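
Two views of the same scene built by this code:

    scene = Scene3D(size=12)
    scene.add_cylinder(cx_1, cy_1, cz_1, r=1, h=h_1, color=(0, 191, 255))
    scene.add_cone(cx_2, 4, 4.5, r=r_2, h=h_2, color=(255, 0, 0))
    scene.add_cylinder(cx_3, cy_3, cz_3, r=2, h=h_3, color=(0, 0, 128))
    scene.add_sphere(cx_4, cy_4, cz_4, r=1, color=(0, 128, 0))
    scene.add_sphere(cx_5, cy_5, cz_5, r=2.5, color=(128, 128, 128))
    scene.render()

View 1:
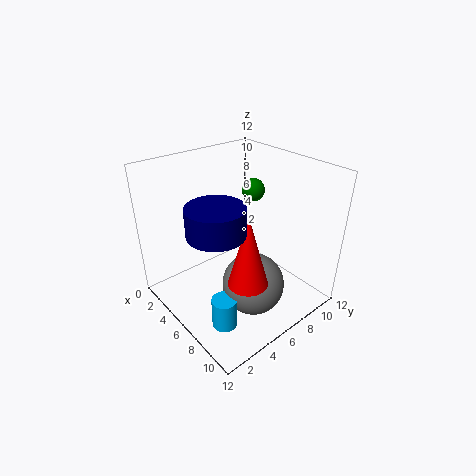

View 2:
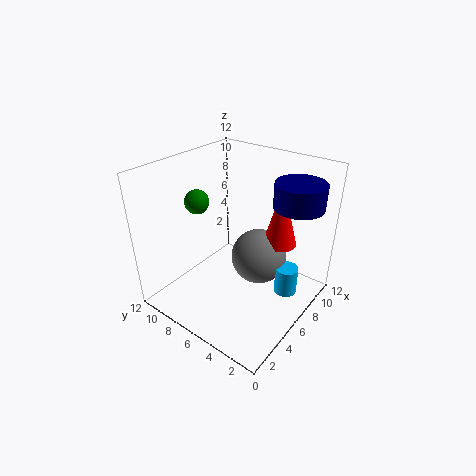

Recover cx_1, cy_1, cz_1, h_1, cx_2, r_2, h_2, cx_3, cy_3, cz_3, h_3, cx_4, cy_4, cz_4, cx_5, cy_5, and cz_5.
cx_1 = 8.5
cy_1 = 2.5
cz_1 = 0.5
h_1 = 2.5
cx_2 = 9.5
r_2 = 1.5
h_2 = 5.5
cx_3 = 8.5
cy_3 = 2
cz_3 = 9
h_3 = 2
cx_4 = 4.5
cy_4 = 9
cz_4 = 9
cx_5 = 8.5
cy_5 = 5.5
cz_5 = 3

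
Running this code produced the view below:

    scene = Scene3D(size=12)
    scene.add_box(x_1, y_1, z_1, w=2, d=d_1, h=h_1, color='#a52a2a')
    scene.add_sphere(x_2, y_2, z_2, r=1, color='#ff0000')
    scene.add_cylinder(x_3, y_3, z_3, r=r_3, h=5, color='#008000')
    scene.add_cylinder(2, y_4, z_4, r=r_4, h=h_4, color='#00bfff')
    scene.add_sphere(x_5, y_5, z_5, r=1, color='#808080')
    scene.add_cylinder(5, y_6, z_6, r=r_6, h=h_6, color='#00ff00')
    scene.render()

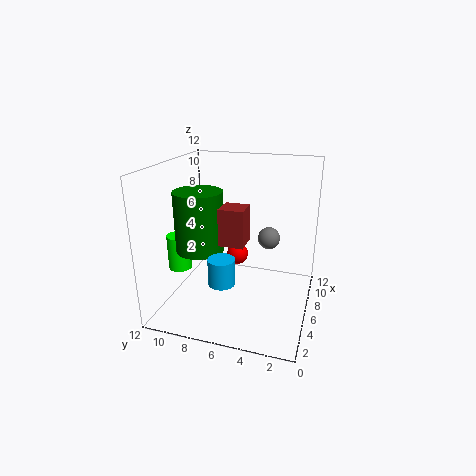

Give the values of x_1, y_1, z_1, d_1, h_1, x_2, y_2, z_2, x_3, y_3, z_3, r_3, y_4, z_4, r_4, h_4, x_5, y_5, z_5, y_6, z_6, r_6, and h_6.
x_1 = 4
y_1 = 5
z_1 = 6
d_1 = 2
h_1 = 3
x_2 = 9
y_2 = 7
z_2 = 3
x_3 = 5
y_3 = 9
z_3 = 5
r_3 = 2
y_4 = 6
z_4 = 4
r_4 = 1
h_4 = 2
x_5 = 9
y_5 = 4
z_5 = 5
y_6 = 11
z_6 = 3
r_6 = 1
h_6 = 3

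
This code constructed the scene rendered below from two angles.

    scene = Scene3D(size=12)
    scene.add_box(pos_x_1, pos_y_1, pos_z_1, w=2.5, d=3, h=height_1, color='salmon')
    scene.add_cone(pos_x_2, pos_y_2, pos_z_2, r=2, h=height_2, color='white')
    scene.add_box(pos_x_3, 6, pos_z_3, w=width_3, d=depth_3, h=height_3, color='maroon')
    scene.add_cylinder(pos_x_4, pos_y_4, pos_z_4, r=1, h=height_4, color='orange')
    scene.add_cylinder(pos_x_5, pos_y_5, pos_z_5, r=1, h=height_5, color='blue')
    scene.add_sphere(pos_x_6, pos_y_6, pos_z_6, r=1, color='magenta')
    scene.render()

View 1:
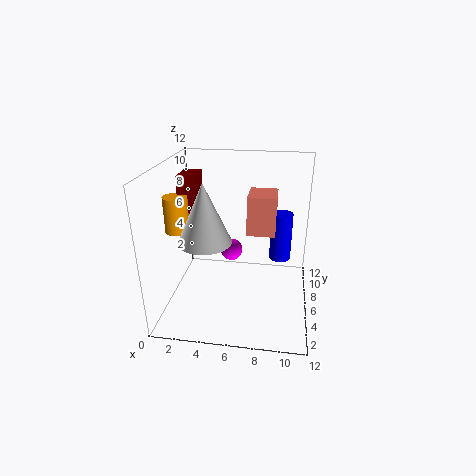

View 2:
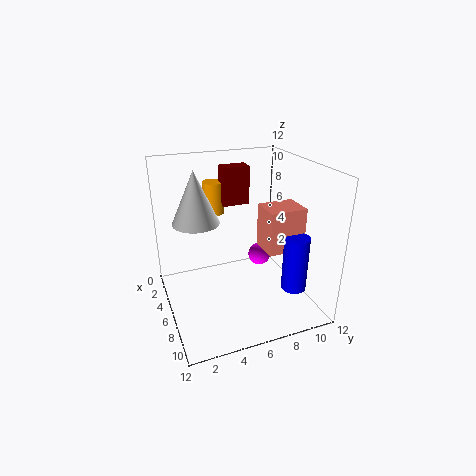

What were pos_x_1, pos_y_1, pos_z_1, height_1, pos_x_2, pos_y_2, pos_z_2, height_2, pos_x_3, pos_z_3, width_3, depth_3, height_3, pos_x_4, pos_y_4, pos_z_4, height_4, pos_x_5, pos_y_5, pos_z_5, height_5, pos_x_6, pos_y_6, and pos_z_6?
pos_x_1 = 6.5, pos_y_1 = 7.5, pos_z_1 = 5.5, height_1 = 3.5, pos_x_2 = 4, pos_y_2 = 3, pos_z_2 = 7, height_2 = 4.5, pos_x_3 = 1, pos_z_3 = 7.5, width_3 = 1.5, depth_3 = 2.5, height_3 = 3.5, pos_x_4 = 1, pos_y_4 = 5.5, pos_z_4 = 6.5, height_4 = 3, pos_x_5 = 9.5, pos_y_5 = 9.5, pos_z_5 = 2.5, height_5 = 4.5, pos_x_6 = 5, pos_y_6 = 8.5, pos_z_6 = 3.5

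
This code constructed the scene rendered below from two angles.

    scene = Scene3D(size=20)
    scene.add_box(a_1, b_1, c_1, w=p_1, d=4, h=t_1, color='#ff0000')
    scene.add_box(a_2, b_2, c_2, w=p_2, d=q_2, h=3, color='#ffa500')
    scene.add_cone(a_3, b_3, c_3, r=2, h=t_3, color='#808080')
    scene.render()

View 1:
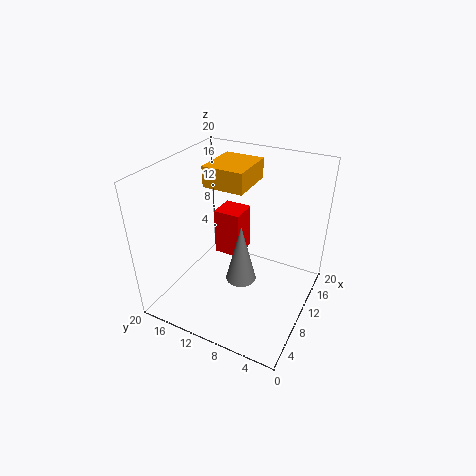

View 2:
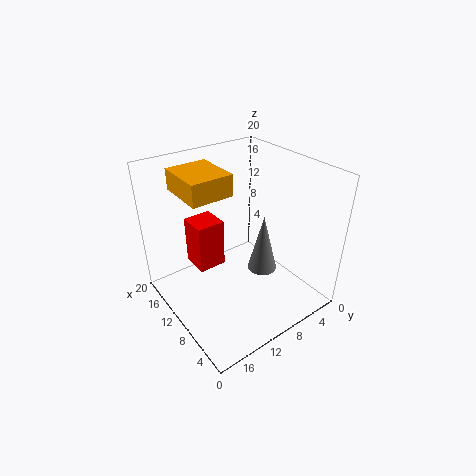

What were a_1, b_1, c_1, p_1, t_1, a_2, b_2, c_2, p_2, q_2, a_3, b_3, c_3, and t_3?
a_1 = 12; b_1 = 11; c_1 = 5; p_1 = 4; t_1 = 7; a_2 = 11; b_2 = 10; c_2 = 16; p_2 = 7; q_2 = 6; a_3 = 7; b_3 = 8; c_3 = 6; t_3 = 8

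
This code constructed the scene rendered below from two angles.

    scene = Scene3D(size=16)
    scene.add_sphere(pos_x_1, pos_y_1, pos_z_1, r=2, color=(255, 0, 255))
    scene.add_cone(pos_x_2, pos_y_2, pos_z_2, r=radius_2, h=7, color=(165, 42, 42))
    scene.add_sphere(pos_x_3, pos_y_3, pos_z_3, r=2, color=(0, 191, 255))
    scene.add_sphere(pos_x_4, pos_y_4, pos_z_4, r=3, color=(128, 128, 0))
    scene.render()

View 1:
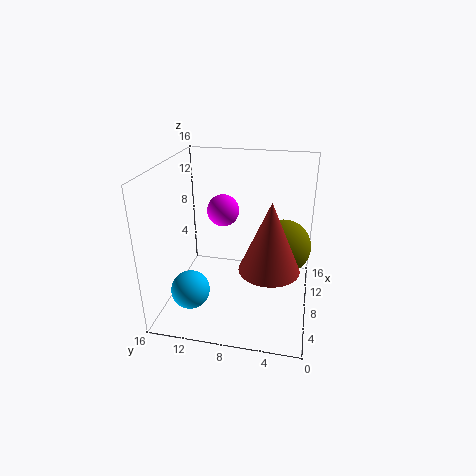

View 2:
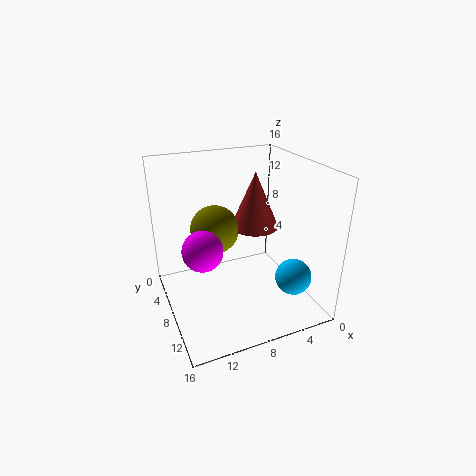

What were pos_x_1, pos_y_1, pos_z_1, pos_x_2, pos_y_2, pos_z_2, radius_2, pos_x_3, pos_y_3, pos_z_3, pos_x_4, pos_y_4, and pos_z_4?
pos_x_1 = 13, pos_y_1 = 11, pos_z_1 = 9, pos_x_2 = 4, pos_y_2 = 4, pos_z_2 = 7, radius_2 = 3, pos_x_3 = 3, pos_y_3 = 12, pos_z_3 = 4, pos_x_4 = 9, pos_y_4 = 3, pos_z_4 = 7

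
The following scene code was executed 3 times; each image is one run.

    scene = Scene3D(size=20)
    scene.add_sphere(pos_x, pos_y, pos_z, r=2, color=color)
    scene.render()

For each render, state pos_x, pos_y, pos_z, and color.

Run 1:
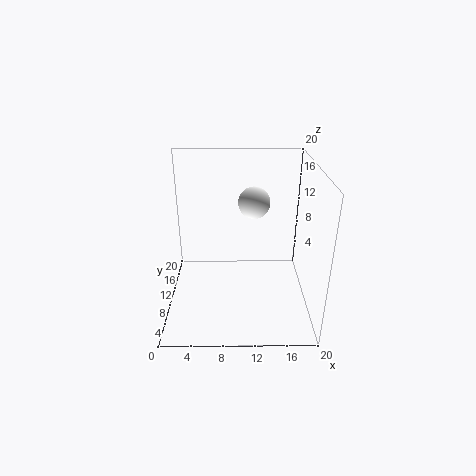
pos_x = 12, pos_y = 8, pos_z = 16, color = 'white'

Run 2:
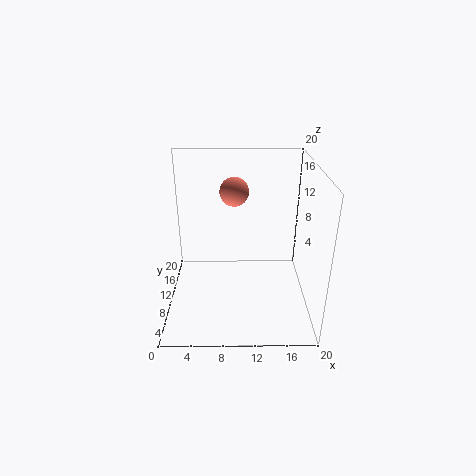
pos_x = 9.5, pos_y = 12, pos_z = 16, color = 'salmon'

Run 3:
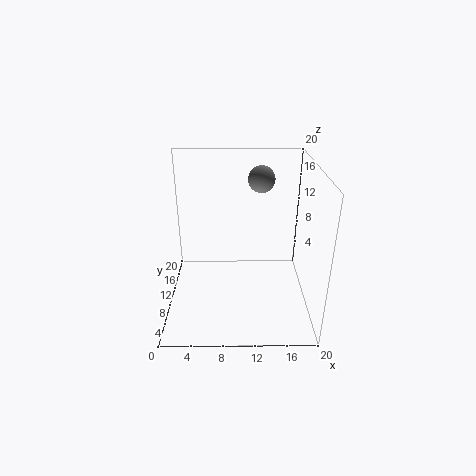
pos_x = 13.5, pos_y = 16, pos_z = 16.5, color = 'gray'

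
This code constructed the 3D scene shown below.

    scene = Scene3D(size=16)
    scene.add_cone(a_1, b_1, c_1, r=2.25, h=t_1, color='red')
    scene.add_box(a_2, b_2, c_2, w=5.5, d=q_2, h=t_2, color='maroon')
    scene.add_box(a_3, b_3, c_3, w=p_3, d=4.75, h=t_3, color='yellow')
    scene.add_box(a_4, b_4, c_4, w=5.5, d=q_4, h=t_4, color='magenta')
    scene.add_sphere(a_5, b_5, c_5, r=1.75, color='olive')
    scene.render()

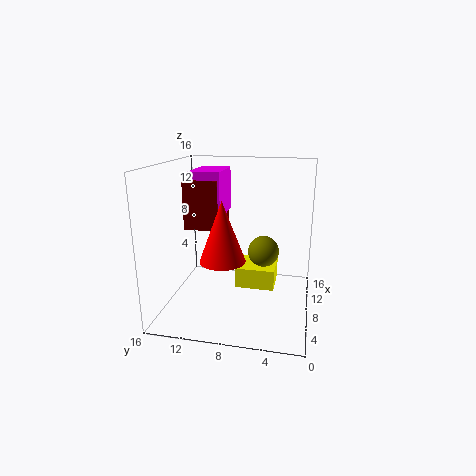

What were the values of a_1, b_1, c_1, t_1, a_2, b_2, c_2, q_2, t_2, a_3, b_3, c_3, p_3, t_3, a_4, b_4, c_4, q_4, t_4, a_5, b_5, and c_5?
a_1 = 3.25
b_1 = 8.5
c_1 = 7.25
t_1 = 6
a_2 = 10.25
b_2 = 11
c_2 = 7.75
q_2 = 4.25
t_2 = 6
a_3 = 9.5
b_3 = 4
c_3 = 1
p_3 = 4.5
t_3 = 2.5
a_4 = 10.5
b_4 = 10.75
c_4 = 9.25
q_4 = 3.75
t_4 = 5.5
a_5 = 9
b_5 = 5.25
c_5 = 6.25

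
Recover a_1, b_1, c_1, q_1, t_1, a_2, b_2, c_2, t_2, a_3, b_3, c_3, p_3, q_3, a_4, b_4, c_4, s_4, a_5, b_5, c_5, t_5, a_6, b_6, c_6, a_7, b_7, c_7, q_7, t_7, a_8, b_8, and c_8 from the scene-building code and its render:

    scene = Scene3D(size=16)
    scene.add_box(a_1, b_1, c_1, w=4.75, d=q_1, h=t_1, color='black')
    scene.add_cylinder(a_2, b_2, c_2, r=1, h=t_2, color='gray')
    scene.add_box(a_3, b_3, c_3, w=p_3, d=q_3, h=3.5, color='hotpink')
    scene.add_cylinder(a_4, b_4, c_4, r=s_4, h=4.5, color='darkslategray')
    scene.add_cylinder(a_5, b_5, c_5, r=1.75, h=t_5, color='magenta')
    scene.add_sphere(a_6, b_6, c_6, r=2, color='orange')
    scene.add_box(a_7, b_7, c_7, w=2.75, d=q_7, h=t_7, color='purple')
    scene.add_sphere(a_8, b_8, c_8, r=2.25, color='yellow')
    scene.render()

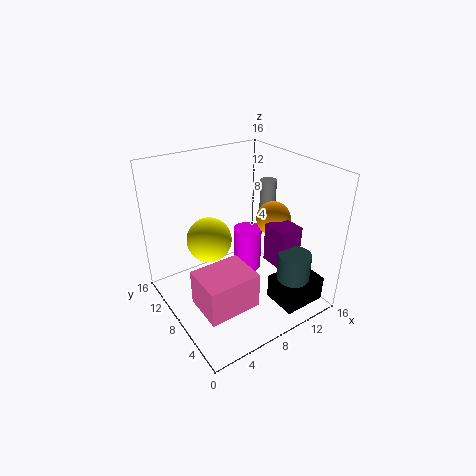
a_1 = 9.5
b_1 = 0.5
c_1 = 1.75
q_1 = 3.75
t_1 = 2.75
a_2 = 14.5
b_2 = 11
c_2 = 6.5
t_2 = 6
a_3 = 0.5
b_3 = 0.75
c_3 = 5
p_3 = 5
q_3 = 4
a_4 = 11.5
b_4 = 2.5
c_4 = 3
s_4 = 1.75
a_5 = 11.5
b_5 = 11
c_5 = 1.25
t_5 = 5.5
a_6 = 13
b_6 = 8
c_6 = 9
a_7 = 10.75
b_7 = 3.75
c_7 = 5
q_7 = 3
t_7 = 4.5
a_8 = 4
b_8 = 7.25
c_8 = 9.5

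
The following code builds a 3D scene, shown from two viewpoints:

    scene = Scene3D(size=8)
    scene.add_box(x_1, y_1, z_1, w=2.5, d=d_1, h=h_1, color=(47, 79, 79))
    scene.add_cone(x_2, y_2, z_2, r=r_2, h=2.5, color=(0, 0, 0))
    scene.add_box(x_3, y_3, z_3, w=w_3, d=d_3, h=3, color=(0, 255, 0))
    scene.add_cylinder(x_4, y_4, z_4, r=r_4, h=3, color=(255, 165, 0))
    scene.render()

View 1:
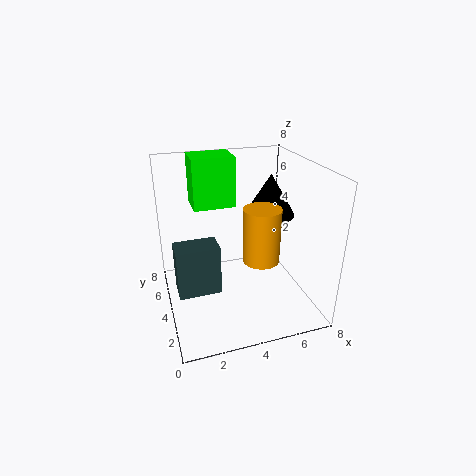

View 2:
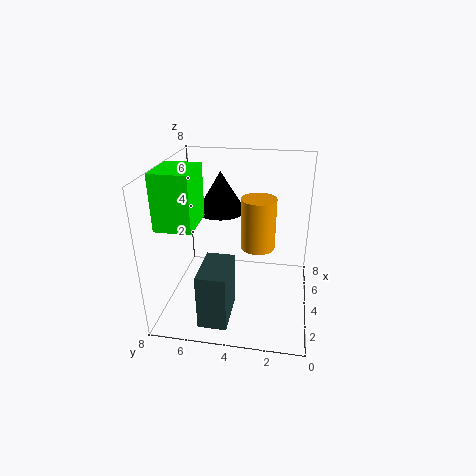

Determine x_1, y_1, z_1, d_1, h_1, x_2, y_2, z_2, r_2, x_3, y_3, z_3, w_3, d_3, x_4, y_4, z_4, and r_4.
x_1 = 0.5, y_1 = 4, z_1 = 0.5, d_1 = 1.5, h_1 = 3, x_2 = 6.5, y_2 = 5.5, z_2 = 4.5, r_2 = 1.5, x_3 = 2, y_3 = 6, z_3 = 5, w_3 = 2.5, d_3 = 2, x_4 = 5, y_4 = 3, z_4 = 3, r_4 = 1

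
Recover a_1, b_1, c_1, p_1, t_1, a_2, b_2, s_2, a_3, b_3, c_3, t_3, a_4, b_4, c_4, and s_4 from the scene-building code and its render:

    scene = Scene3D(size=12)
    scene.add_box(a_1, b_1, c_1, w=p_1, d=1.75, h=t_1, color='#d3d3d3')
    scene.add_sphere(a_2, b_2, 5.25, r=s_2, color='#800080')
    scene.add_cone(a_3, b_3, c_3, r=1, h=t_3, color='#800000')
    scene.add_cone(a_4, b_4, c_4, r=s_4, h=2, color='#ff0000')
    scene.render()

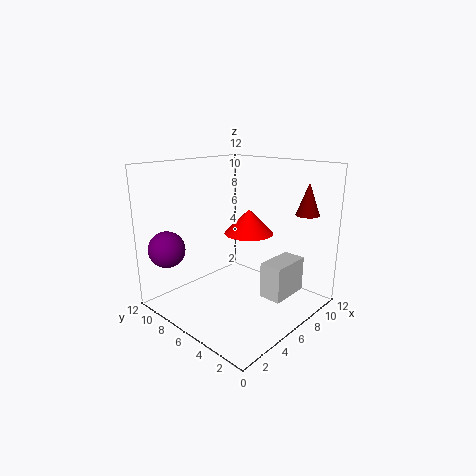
a_1 = 5, b_1 = 1, c_1 = 2.25, p_1 = 3.25, t_1 = 2.75, a_2 = 1.5, b_2 = 9.75, s_2 = 1.5, a_3 = 10.5, b_3 = 2.25, c_3 = 7.75, t_3 = 2.75, a_4 = 6.5, b_4 = 5.25, c_4 = 6.5, s_4 = 2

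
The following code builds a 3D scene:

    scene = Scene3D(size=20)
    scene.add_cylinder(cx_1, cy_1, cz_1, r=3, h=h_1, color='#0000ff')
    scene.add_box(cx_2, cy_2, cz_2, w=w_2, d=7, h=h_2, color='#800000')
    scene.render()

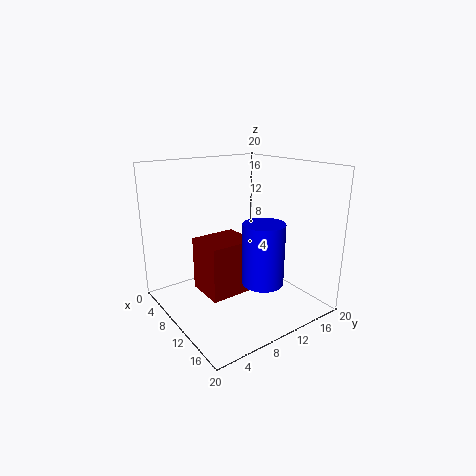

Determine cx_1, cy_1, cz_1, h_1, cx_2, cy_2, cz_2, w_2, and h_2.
cx_1 = 12, cy_1 = 13, cz_1 = 3, h_1 = 9, cx_2 = 4, cy_2 = 6, cz_2 = 1, w_2 = 6, h_2 = 8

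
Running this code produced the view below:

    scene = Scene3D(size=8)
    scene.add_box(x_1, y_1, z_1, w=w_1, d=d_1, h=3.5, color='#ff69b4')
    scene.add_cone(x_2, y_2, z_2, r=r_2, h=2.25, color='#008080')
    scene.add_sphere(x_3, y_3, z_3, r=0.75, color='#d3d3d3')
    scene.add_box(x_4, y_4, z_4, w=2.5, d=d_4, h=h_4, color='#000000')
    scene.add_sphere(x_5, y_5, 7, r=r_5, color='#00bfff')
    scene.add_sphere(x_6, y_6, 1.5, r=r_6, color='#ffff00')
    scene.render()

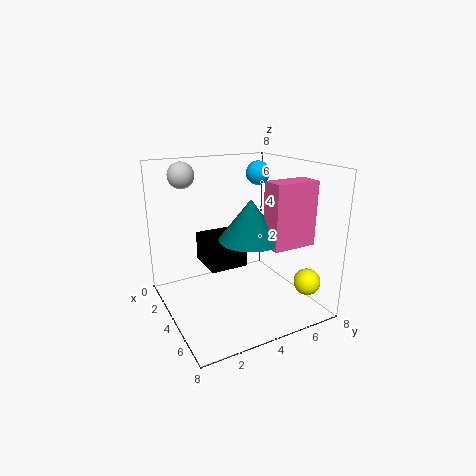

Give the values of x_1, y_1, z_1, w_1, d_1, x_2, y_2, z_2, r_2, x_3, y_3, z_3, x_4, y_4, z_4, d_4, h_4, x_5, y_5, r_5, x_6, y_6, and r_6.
x_1 = 5, y_1 = 5, z_1 = 3.75, w_1 = 1.25, d_1 = 2.5, x_2 = 4.5, y_2 = 4.5, z_2 = 4, r_2 = 1.75, x_3 = 1.5, y_3 = 1.75, z_3 = 7.25, x_4 = 0.75, y_4 = 2.75, z_4 = 1.75, d_4 = 2.25, h_4 = 1.75, x_5 = 1.5, y_5 = 6.75, r_5 = 0.75, x_6 = 6.25, y_6 = 7.25, r_6 = 0.75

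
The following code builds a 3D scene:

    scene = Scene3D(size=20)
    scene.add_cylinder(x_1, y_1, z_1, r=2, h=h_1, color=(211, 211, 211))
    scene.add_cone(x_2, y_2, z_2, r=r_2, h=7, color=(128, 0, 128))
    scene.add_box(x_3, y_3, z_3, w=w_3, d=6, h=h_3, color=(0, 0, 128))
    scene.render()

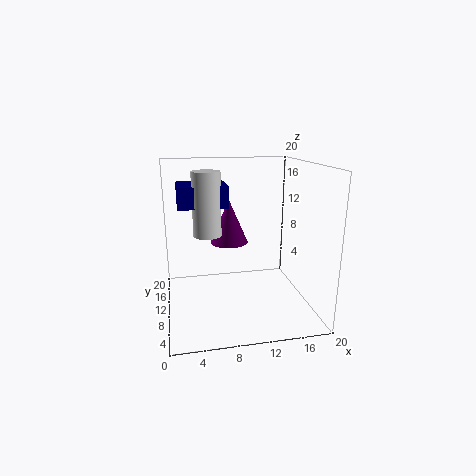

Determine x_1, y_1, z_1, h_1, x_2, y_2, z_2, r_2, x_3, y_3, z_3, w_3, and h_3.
x_1 = 6
y_1 = 12
z_1 = 10
h_1 = 9
x_2 = 10
y_2 = 17
z_2 = 7
r_2 = 3
x_3 = 2
y_3 = 11
z_3 = 14
w_3 = 7
h_3 = 3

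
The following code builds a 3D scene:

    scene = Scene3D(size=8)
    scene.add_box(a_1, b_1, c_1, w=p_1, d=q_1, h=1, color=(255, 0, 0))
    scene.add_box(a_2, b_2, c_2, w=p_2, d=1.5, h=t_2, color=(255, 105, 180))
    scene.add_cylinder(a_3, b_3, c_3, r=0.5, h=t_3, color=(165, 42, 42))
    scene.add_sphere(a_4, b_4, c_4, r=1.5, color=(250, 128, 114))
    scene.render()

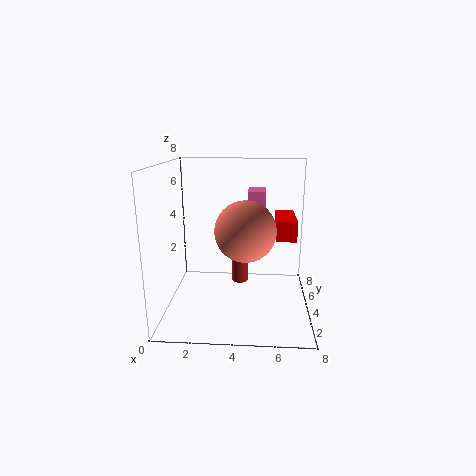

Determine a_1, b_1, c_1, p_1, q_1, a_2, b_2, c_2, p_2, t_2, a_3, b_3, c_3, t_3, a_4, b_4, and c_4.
a_1 = 6, b_1 = 2, c_1 = 4.5, p_1 = 1, q_1 = 2.5, a_2 = 4.5, b_2 = 4.5, c_2 = 5.5, p_2 = 1, t_2 = 1, a_3 = 4, b_3 = 6, c_3 = 0.5, t_3 = 3, a_4 = 4.5, b_4 = 2, c_4 = 5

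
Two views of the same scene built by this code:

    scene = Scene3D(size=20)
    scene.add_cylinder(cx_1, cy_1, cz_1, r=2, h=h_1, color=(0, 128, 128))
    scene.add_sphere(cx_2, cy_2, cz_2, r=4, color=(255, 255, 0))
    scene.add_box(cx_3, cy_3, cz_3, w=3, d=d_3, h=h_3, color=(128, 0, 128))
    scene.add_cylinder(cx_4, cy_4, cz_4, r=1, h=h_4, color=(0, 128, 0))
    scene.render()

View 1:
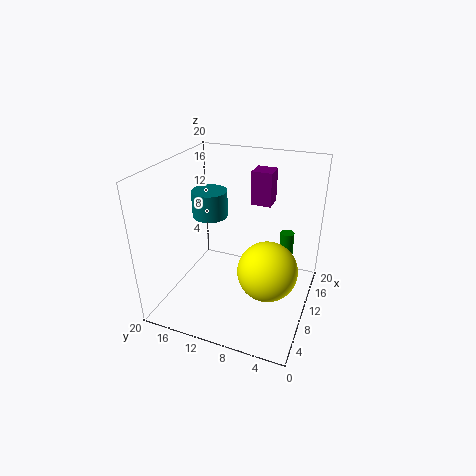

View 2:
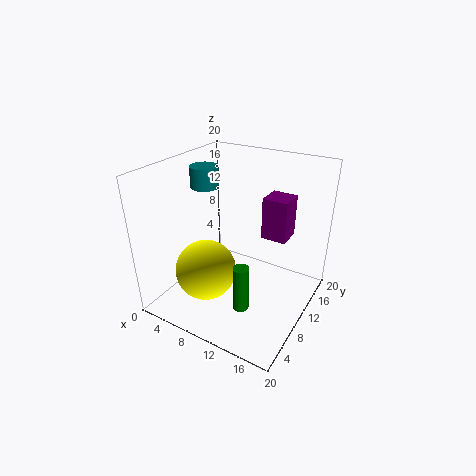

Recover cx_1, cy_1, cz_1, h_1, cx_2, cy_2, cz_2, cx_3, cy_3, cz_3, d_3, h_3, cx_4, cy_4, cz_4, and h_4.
cx_1 = 4; cy_1 = 11; cz_1 = 16; h_1 = 3; cx_2 = 8; cy_2 = 5; cz_2 = 7; cx_3 = 15; cy_3 = 7; cz_3 = 13; d_3 = 3; h_3 = 5; cx_4 = 14; cy_4 = 4; cz_4 = 4; h_4 = 6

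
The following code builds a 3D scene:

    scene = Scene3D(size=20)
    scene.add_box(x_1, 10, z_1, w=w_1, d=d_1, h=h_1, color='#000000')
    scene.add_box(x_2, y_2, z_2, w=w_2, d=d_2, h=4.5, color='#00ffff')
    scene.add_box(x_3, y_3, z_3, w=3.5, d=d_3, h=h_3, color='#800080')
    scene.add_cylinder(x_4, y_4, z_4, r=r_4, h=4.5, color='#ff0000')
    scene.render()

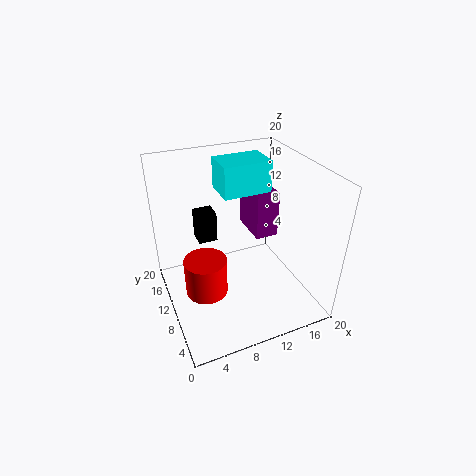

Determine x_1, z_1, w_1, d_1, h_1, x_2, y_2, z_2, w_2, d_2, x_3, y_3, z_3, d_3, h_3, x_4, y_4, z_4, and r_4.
x_1 = 4.5
z_1 = 10.5
w_1 = 2.5
d_1 = 2.5
h_1 = 4
x_2 = 9
y_2 = 12
z_2 = 15
w_2 = 7
d_2 = 5
x_3 = 14
y_3 = 12
z_3 = 7.5
d_3 = 6.5
h_3 = 7
x_4 = 3.5
y_4 = 4.5
z_4 = 7.5
r_4 = 2.5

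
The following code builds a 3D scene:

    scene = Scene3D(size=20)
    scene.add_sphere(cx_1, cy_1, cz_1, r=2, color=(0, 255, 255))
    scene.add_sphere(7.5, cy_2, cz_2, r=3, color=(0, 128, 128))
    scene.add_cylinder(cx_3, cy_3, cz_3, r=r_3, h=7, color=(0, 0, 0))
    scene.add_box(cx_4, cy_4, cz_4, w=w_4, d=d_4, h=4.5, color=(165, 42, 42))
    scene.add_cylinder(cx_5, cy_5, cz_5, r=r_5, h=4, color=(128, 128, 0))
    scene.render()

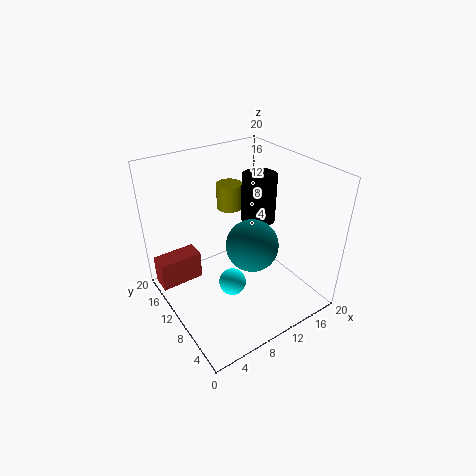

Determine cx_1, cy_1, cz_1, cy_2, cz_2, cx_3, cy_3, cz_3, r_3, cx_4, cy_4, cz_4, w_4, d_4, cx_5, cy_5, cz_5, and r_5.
cx_1 = 9; cy_1 = 10; cz_1 = 2.5; cy_2 = 3.5; cz_2 = 13.5; cx_3 = 15; cy_3 = 12; cz_3 = 10.5; r_3 = 2.5; cx_4 = 0.5; cy_4 = 16; cz_4 = 0.5; w_4 = 6.5; d_4 = 3; cx_5 = 13.5; cy_5 = 17.5; cz_5 = 10.5; r_5 = 2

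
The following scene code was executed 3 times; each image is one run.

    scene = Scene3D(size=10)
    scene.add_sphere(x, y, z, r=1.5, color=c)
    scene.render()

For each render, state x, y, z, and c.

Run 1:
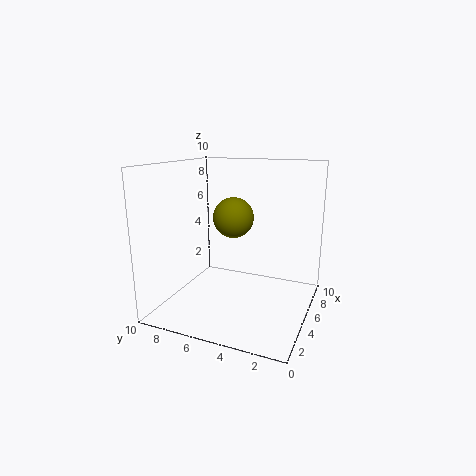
x = 6.5, y = 6, z = 6, c = 'olive'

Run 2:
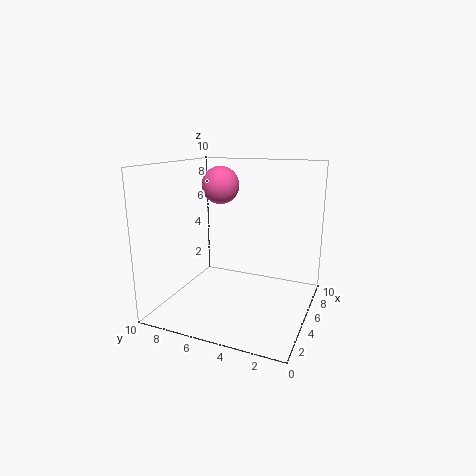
x = 8.5, y = 8, z = 8, c = 'hotpink'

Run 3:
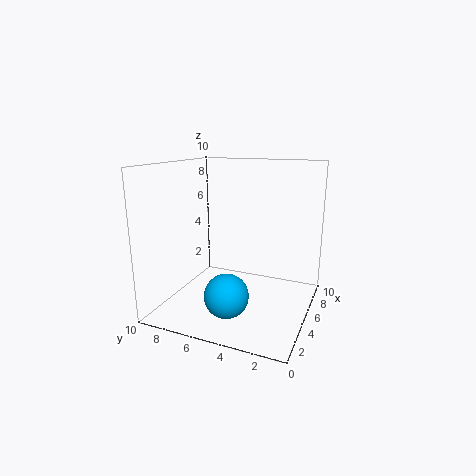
x = 3, y = 5, z = 1.5, c = 'deepskyblue'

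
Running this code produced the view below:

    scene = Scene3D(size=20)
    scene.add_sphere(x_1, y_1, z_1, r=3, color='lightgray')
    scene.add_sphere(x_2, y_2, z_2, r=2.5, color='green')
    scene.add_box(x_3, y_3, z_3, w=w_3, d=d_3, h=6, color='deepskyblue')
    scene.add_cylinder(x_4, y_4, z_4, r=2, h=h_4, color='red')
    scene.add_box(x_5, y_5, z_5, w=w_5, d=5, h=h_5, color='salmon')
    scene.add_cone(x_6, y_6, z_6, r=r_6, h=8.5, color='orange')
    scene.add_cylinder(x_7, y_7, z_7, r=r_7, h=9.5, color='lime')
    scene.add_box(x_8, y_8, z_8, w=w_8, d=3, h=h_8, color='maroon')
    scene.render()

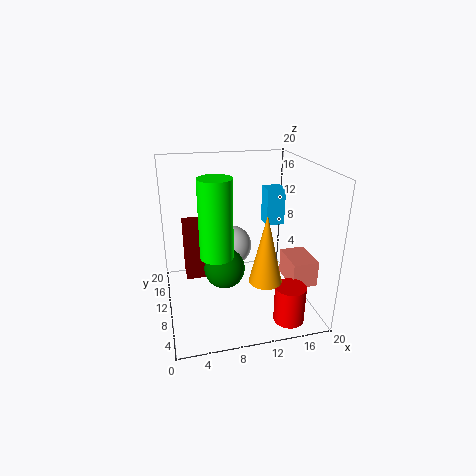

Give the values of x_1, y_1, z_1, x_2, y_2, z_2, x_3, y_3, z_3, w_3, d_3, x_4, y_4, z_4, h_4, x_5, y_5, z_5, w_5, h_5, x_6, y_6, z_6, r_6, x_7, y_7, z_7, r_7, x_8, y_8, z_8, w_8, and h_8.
x_1 = 10
y_1 = 14
z_1 = 7
x_2 = 7
y_2 = 5
z_2 = 8.5
x_3 = 16.5
y_3 = 16.5
z_3 = 8.5
w_3 = 3
d_3 = 3
x_4 = 15
y_4 = 2.5
z_4 = 1
h_4 = 5
x_5 = 16
y_5 = 4
z_5 = 4.5
w_5 = 3.5
h_5 = 3.5
x_6 = 11.5
y_6 = 2.5
z_6 = 7.5
r_6 = 2
x_7 = 6
y_7 = 4.5
z_7 = 10.5
r_7 = 2
x_8 = 2.5
y_8 = 7.5
z_8 = 6
w_8 = 4.5
h_8 = 7.5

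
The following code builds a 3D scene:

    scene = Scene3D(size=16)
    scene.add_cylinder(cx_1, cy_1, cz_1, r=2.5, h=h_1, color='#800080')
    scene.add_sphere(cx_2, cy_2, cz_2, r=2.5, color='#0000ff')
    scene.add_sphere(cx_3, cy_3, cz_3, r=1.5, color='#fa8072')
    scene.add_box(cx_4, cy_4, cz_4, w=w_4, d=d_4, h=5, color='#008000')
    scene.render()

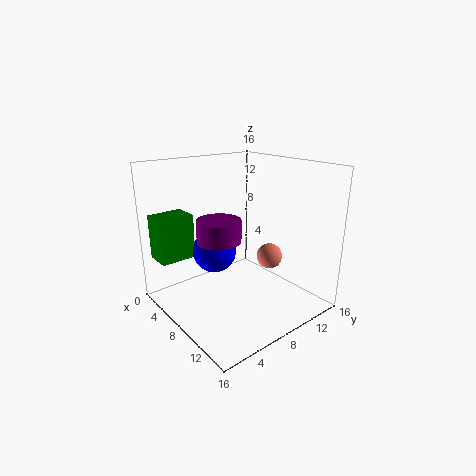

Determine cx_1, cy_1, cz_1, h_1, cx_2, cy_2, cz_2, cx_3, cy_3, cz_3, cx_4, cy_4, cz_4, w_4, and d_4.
cx_1 = 6.5; cy_1 = 6.5; cz_1 = 7.5; h_1 = 2.5; cx_2 = 5.5; cy_2 = 6.5; cz_2 = 6; cx_3 = 9; cy_3 = 12; cz_3 = 5; cx_4 = 1.5; cy_4 = 0.5; cz_4 = 5.5; w_4 = 3; d_4 = 4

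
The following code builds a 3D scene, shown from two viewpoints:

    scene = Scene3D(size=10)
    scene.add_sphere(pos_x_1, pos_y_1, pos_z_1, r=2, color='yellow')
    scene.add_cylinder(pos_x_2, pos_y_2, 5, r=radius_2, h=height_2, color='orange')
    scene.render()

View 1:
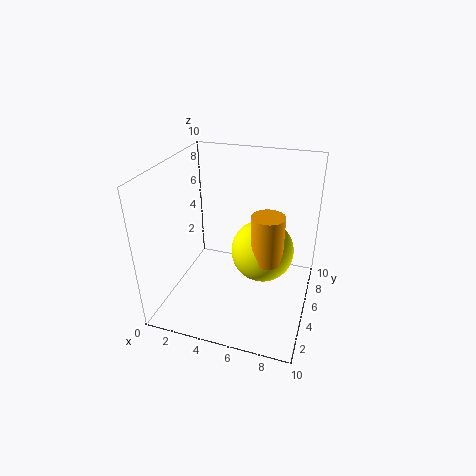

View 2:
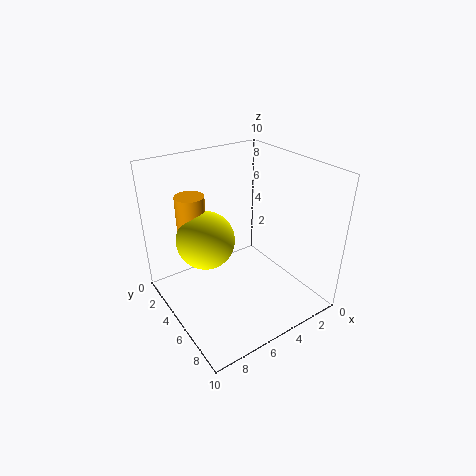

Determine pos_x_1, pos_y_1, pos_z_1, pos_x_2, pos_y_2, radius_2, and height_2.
pos_x_1 = 7; pos_y_1 = 4; pos_z_1 = 5; pos_x_2 = 7.5; pos_y_2 = 3; radius_2 = 1; height_2 = 3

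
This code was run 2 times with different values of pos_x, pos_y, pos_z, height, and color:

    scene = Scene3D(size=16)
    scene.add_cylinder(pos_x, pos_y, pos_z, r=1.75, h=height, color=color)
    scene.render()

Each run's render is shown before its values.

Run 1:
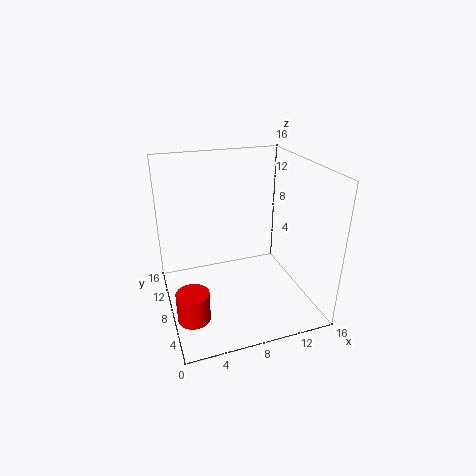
pos_x = 2
pos_y = 5
pos_z = 0.75
height = 3.25
color = 'red'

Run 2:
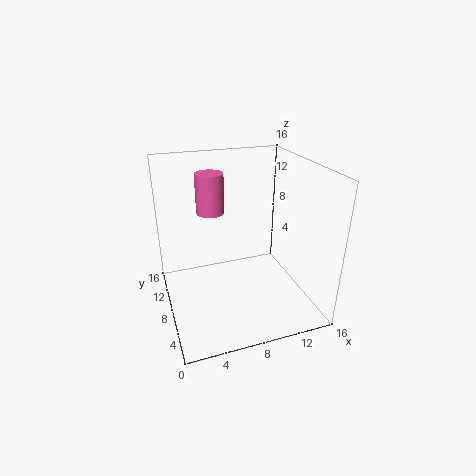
pos_x = 6.5
pos_y = 14.25
pos_z = 8.75
height = 5
color = 'hotpink'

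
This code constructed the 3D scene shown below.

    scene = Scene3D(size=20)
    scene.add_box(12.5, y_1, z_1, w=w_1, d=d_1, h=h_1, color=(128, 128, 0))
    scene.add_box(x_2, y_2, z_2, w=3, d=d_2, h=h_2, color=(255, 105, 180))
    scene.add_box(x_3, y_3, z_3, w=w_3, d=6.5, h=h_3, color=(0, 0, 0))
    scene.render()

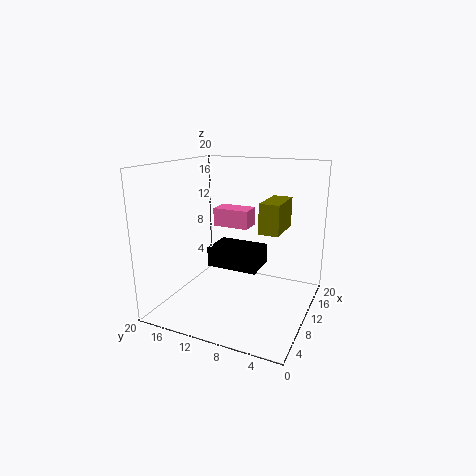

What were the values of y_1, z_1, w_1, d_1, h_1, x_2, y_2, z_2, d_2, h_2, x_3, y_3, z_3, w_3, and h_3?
y_1 = 5; z_1 = 10; w_1 = 6.5; d_1 = 3; h_1 = 4.5; x_2 = 9.5; y_2 = 8.5; z_2 = 11.5; d_2 = 5; h_2 = 2.5; x_3 = 5; y_3 = 5.5; z_3 = 7.5; w_3 = 4.5; h_3 = 2.5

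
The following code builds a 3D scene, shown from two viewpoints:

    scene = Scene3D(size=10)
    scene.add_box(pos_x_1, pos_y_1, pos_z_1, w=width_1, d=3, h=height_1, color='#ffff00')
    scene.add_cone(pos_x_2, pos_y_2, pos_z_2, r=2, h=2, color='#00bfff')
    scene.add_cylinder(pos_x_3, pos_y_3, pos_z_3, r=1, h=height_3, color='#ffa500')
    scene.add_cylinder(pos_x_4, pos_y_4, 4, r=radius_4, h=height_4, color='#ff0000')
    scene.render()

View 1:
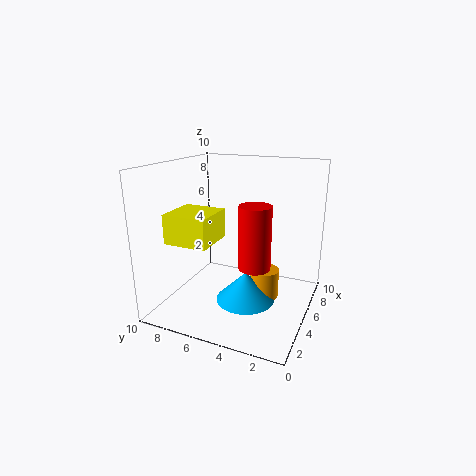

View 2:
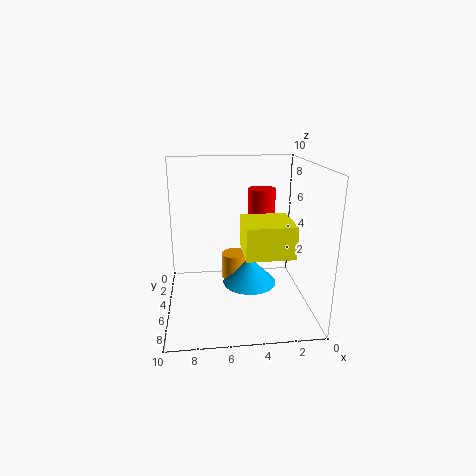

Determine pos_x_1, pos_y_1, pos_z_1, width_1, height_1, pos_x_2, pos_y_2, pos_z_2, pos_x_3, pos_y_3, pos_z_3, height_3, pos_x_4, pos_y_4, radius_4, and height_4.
pos_x_1 = 2
pos_y_1 = 6
pos_z_1 = 5
width_1 = 3
height_1 = 2
pos_x_2 = 4
pos_y_2 = 4
pos_z_2 = 1
pos_x_3 = 5
pos_y_3 = 3
pos_z_3 = 1
height_3 = 2
pos_x_4 = 3
pos_y_4 = 3
radius_4 = 1
height_4 = 4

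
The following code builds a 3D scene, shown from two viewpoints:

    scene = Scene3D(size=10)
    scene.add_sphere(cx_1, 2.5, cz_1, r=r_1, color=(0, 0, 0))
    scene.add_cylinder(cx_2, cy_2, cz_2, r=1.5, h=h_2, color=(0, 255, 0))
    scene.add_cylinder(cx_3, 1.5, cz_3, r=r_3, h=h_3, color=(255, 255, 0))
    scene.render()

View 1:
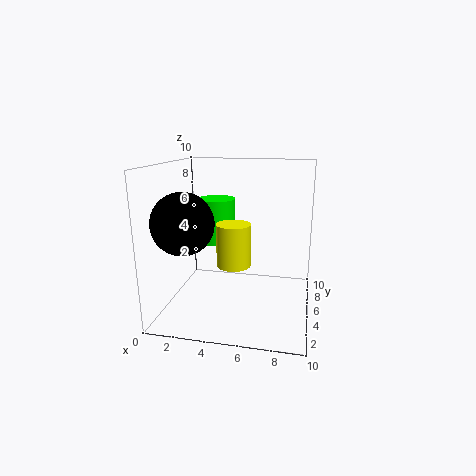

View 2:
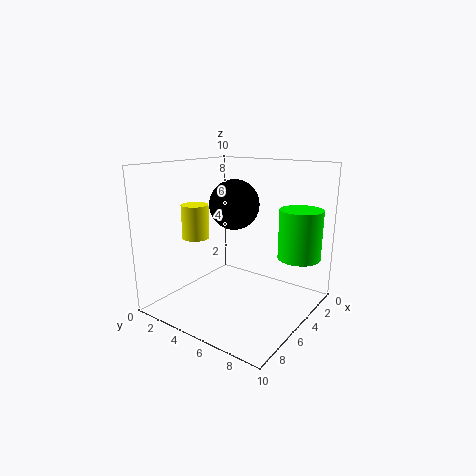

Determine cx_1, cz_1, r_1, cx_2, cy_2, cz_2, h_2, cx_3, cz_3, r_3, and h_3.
cx_1 = 2
cz_1 = 6.5
r_1 = 2
cx_2 = 2.5
cy_2 = 8.5
cz_2 = 3.5
h_2 = 3.5
cx_3 = 5.5
cz_3 = 4.5
r_3 = 1
h_3 = 2.5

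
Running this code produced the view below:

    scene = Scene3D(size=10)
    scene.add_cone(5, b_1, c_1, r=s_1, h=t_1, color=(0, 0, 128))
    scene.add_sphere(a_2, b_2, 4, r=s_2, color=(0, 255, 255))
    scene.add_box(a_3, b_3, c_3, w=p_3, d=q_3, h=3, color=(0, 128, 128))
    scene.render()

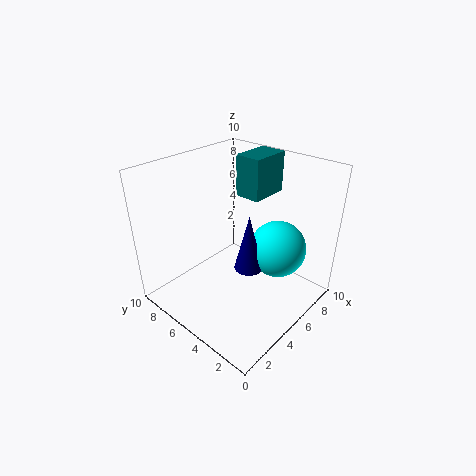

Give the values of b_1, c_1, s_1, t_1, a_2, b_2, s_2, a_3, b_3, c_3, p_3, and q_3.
b_1 = 4, c_1 = 3, s_1 = 1, t_1 = 4, a_2 = 7, b_2 = 3, s_2 = 2, a_3 = 7, b_3 = 5, c_3 = 7, p_3 = 3, q_3 = 2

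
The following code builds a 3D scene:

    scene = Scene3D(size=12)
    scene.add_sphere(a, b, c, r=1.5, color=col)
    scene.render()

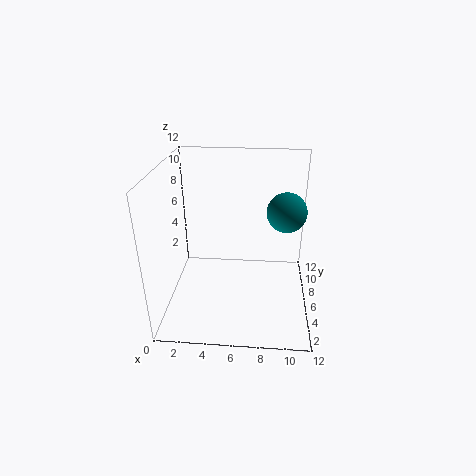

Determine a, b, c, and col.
a = 9.75
b = 4.75
c = 9
col = 'teal'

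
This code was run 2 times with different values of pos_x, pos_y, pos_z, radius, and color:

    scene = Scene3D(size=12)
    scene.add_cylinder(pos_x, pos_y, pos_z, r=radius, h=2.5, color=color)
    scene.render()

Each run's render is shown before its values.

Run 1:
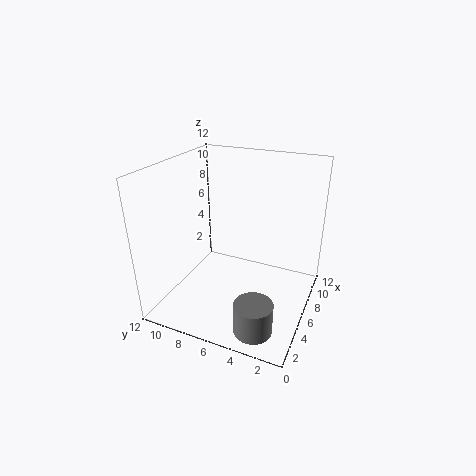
pos_x = 2, pos_y = 3, pos_z = 0.5, radius = 1.5, color = 'gray'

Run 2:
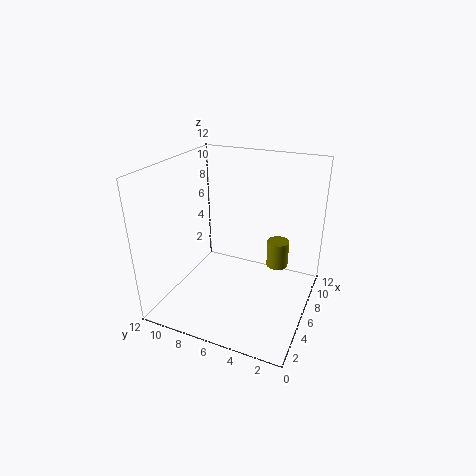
pos_x = 9.5, pos_y = 3.5, pos_z = 2, radius = 1, color = 'olive'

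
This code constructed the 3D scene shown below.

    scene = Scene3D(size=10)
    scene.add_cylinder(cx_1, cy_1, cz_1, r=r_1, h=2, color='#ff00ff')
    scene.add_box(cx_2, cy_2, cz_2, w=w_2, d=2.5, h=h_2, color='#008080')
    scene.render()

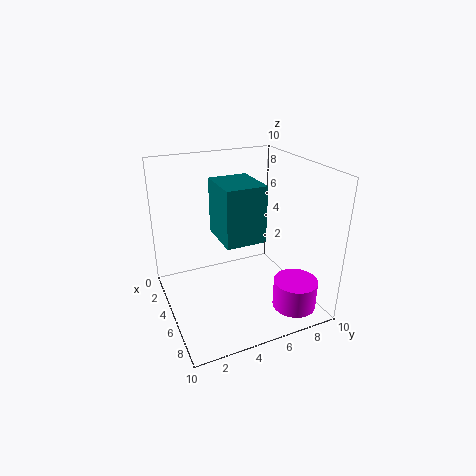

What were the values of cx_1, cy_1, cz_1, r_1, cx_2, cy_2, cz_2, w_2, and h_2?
cx_1 = 8
cy_1 = 8
cz_1 = 0.5
r_1 = 1.5
cx_2 = 5
cy_2 = 3
cz_2 = 6
w_2 = 3
h_2 = 3.5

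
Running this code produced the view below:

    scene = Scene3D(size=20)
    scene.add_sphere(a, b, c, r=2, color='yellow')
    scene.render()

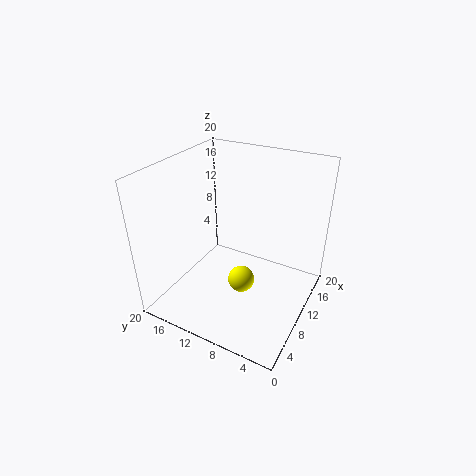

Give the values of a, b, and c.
a = 11
b = 10
c = 2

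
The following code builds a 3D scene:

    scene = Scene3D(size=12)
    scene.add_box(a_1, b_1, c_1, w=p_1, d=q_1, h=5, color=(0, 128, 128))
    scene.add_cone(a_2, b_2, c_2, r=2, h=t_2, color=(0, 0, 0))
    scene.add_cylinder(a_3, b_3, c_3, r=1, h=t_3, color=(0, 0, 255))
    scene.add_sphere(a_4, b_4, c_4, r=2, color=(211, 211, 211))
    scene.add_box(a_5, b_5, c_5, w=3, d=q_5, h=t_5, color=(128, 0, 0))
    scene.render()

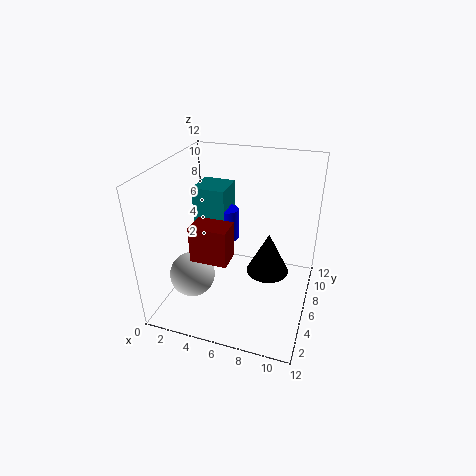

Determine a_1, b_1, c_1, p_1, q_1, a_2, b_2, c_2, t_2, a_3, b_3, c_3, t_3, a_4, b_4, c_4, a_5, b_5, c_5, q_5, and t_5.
a_1 = 1; b_1 = 8; c_1 = 4; p_1 = 3; q_1 = 3; a_2 = 8; b_2 = 9; c_2 = 1; t_2 = 4; a_3 = 4; b_3 = 9; c_3 = 4; t_3 = 3; a_4 = 2; b_4 = 5; c_4 = 2; a_5 = 3; b_5 = 3; c_5 = 5; q_5 = 2; t_5 = 3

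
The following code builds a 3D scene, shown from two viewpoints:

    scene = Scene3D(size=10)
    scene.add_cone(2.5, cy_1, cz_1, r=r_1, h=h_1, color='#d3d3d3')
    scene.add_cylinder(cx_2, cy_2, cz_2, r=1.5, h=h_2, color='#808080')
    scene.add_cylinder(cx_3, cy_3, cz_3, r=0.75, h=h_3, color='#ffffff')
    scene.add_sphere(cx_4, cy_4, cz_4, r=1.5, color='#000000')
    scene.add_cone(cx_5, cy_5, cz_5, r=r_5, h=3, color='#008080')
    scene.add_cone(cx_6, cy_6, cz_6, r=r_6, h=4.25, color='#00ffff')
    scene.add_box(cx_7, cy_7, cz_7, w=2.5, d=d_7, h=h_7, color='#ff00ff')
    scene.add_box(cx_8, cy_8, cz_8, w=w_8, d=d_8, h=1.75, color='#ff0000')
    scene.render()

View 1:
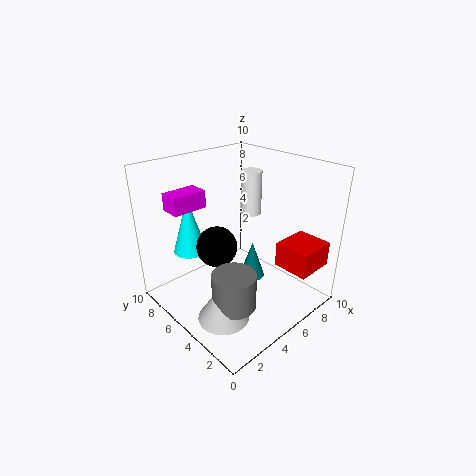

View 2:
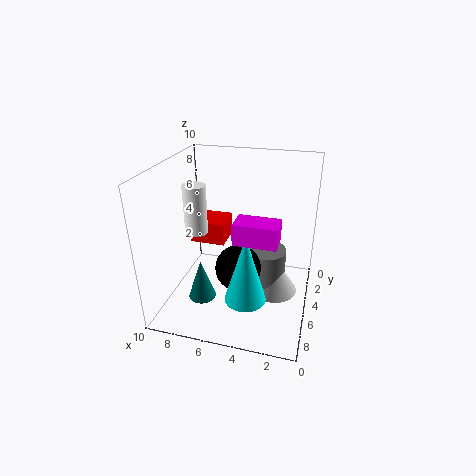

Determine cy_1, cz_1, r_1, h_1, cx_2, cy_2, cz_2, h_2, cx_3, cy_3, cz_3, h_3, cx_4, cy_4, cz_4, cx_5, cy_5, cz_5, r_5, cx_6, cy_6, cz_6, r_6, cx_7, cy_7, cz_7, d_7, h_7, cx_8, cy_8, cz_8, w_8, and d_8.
cy_1 = 3.75, cz_1 = 0.25, r_1 = 1.75, h_1 = 2.75, cx_2 = 3.25, cy_2 = 3.5, cz_2 = 1, h_2 = 2.5, cx_3 = 7.5, cy_3 = 6.25, cz_3 = 5.75, h_3 = 3.25, cx_4 = 4.5, cy_4 = 6.75, cz_4 = 3.75, cx_5 = 7.5, cy_5 = 6, cz_5 = 0.25, r_5 = 1, cx_6 = 3.5, cy_6 = 8.75, cz_6 = 3, r_6 = 1.25, cx_7 = 1.75, cy_7 = 7.5, cz_7 = 6.75, d_7 = 1.5, h_7 = 1.25, cx_8 = 6.75, cy_8 = 0.5, cz_8 = 3, w_8 = 2.75, d_8 = 2.5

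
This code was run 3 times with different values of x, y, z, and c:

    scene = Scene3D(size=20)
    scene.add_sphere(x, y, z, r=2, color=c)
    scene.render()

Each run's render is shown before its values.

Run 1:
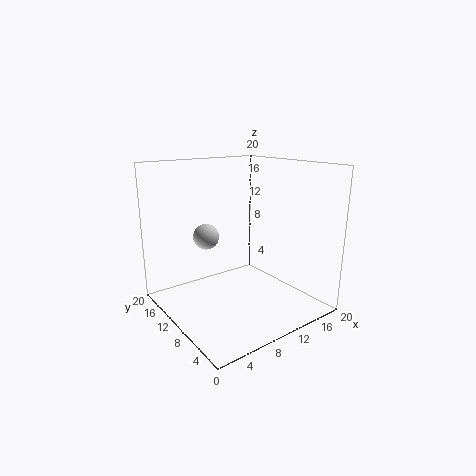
x = 9
y = 17
z = 8.5
c = 'lightgray'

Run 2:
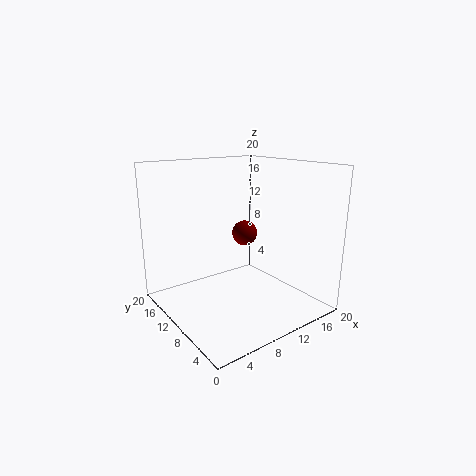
x = 15
y = 15
z = 8.5
c = 'maroon'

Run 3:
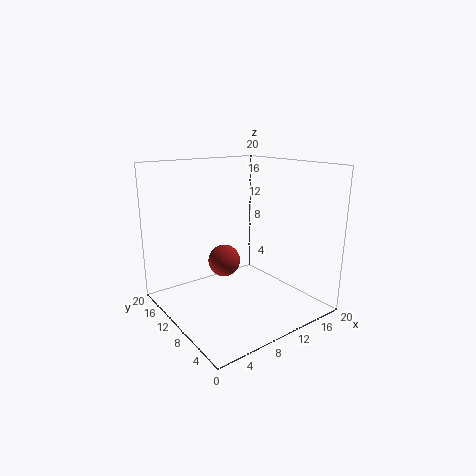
x = 6
y = 7.5
z = 8.5
c = 'brown'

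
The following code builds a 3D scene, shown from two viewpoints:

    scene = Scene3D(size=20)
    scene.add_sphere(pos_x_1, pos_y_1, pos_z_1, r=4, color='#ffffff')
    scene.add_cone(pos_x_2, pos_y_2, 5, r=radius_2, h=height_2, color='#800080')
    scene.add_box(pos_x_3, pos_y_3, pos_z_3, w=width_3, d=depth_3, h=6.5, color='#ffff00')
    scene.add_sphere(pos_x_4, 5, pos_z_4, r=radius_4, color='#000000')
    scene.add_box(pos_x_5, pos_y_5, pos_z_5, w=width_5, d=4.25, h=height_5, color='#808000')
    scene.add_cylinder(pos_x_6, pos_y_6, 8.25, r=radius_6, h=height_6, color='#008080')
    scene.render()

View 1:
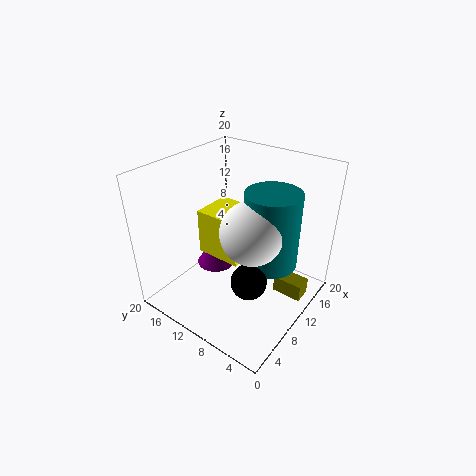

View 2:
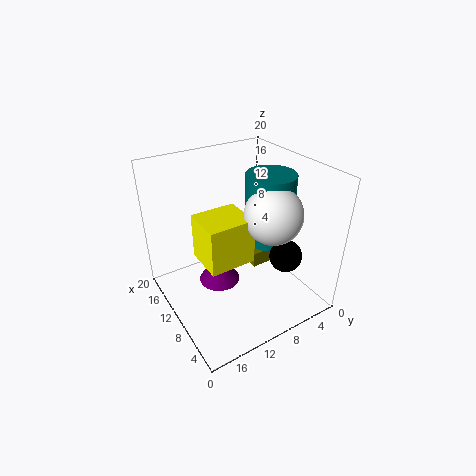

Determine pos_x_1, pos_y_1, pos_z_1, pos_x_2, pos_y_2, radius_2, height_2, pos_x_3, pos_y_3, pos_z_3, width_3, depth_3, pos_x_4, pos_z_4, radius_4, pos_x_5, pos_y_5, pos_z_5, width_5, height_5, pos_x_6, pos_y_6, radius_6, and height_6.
pos_x_1 = 7.5
pos_y_1 = 6
pos_z_1 = 13.5
pos_x_2 = 9.25
pos_y_2 = 13.5
radius_2 = 2.75
height_2 = 4.25
pos_x_3 = 7.75
pos_y_3 = 8.75
pos_z_3 = 7
width_3 = 5.75
depth_3 = 6.5
pos_x_4 = 5.5
pos_z_4 = 7.75
radius_4 = 2.25
pos_x_5 = 12.5
pos_y_5 = 1
pos_z_5 = 1.25
width_5 = 2.5
height_5 = 2.5
pos_x_6 = 10
pos_y_6 = 4.75
radius_6 = 3.5
height_6 = 10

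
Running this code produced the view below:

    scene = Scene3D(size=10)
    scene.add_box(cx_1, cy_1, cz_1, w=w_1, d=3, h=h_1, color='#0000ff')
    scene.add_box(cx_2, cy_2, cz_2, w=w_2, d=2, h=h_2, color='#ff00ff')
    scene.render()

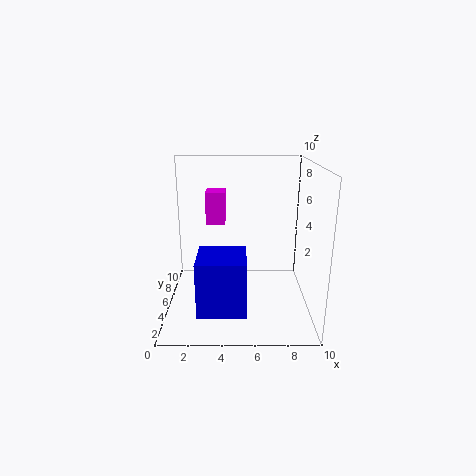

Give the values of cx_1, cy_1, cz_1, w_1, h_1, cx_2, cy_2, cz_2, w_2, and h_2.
cx_1 = 2.5, cy_1 = 0.5, cz_1 = 1.5, w_1 = 3, h_1 = 3.5, cx_2 = 2.5, cy_2 = 8, cz_2 = 5, w_2 = 1.5, h_2 = 2.5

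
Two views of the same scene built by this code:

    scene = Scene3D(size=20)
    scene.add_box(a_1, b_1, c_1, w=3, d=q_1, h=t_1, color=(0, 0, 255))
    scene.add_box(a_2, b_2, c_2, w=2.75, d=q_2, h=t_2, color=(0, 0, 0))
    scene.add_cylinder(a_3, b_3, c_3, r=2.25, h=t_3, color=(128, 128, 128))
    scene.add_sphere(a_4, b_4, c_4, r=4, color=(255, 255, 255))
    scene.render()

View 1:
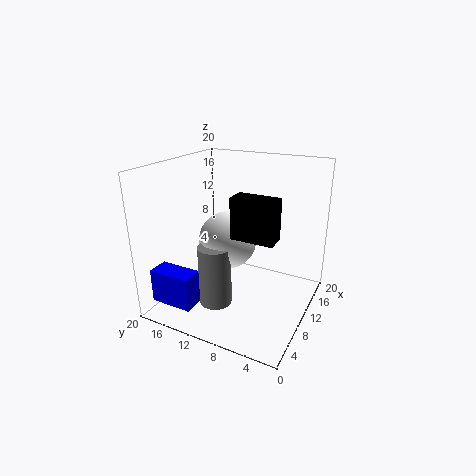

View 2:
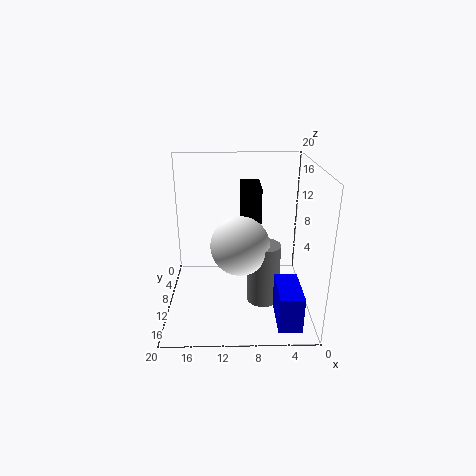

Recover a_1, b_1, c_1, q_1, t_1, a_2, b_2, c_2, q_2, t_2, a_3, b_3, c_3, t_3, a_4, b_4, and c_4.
a_1 = 2.25, b_1 = 13.5, c_1 = 1.5, q_1 = 6, t_1 = 4.75, a_2 = 6.75, b_2 = 3.75, c_2 = 11.25, q_2 = 5.75, t_2 = 5.5, a_3 = 6.5, b_3 = 11.75, c_3 = 1.25, t_3 = 8.5, a_4 = 9.75, b_4 = 11.5, c_4 = 9.5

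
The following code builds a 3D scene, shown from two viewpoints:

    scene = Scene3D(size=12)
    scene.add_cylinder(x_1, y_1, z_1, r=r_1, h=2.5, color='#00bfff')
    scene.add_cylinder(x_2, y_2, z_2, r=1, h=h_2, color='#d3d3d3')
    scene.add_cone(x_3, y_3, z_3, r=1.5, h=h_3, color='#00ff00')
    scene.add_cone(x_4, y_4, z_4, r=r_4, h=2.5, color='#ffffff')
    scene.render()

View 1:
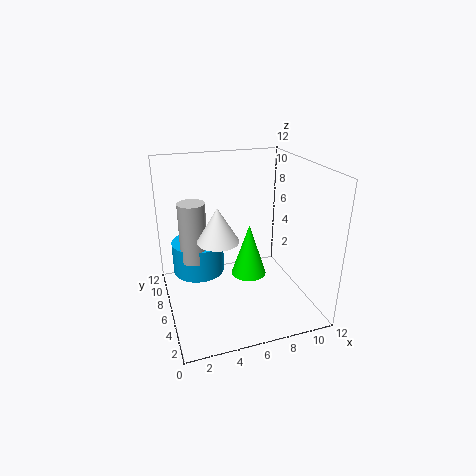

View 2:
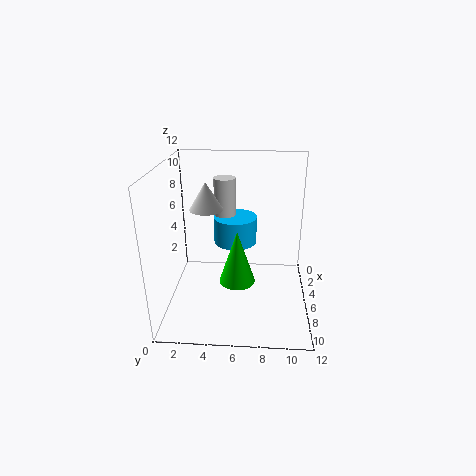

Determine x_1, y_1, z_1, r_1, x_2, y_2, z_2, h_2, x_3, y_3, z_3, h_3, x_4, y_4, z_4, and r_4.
x_1 = 2.5; y_1 = 5.5; z_1 = 4; r_1 = 2; x_2 = 2; y_2 = 4.5; z_2 = 5.5; h_2 = 4.5; x_3 = 7; y_3 = 6; z_3 = 2.5; h_3 = 4.5; x_4 = 3.5; y_4 = 3; z_4 = 7.5; r_4 = 1.5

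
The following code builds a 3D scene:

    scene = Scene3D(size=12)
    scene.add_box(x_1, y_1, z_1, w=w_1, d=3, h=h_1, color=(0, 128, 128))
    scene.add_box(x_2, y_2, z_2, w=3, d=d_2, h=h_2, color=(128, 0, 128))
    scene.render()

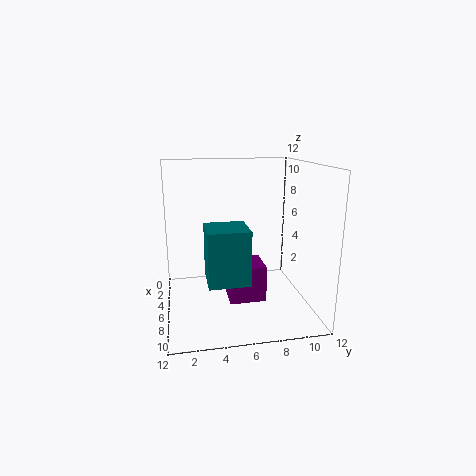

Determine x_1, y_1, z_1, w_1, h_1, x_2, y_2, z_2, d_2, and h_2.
x_1 = 8; y_1 = 3; z_1 = 4; w_1 = 3; h_1 = 4; x_2 = 5; y_2 = 5; z_2 = 1; d_2 = 3; h_2 = 3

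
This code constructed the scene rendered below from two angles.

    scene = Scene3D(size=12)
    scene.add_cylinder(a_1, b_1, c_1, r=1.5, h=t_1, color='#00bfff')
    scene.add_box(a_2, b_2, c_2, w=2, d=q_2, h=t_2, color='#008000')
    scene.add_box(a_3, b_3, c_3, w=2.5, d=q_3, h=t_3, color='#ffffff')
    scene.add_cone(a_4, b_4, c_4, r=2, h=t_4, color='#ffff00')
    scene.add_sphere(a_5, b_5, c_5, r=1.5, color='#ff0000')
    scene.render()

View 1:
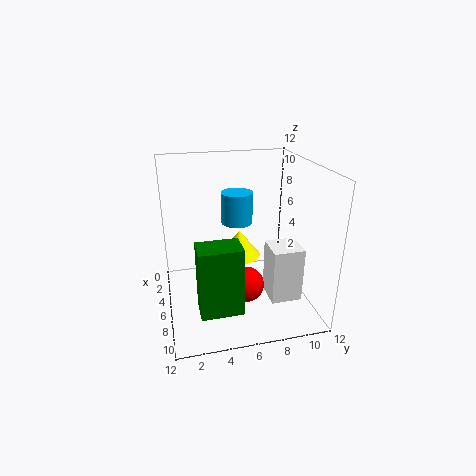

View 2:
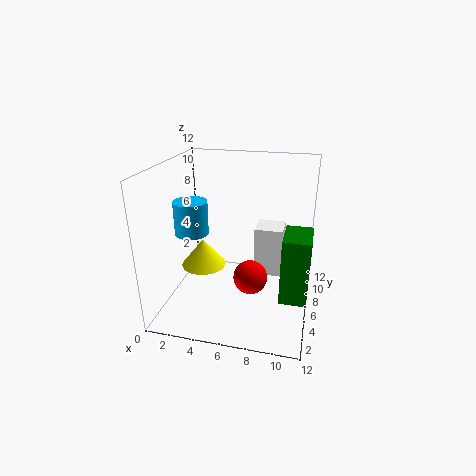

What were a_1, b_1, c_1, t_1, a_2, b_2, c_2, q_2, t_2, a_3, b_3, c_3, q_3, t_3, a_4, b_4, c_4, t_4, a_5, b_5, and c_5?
a_1 = 1.5, b_1 = 7, c_1 = 5.5, t_1 = 3, a_2 = 10, b_2 = 2, c_2 = 3, q_2 = 3, t_2 = 5, a_3 = 7, b_3 = 8, c_3 = 1.5, q_3 = 2.5, t_3 = 4.5, a_4 = 2.5, b_4 = 7, c_4 = 2.5, t_4 = 2.5, a_5 = 7, b_5 = 6.5, c_5 = 2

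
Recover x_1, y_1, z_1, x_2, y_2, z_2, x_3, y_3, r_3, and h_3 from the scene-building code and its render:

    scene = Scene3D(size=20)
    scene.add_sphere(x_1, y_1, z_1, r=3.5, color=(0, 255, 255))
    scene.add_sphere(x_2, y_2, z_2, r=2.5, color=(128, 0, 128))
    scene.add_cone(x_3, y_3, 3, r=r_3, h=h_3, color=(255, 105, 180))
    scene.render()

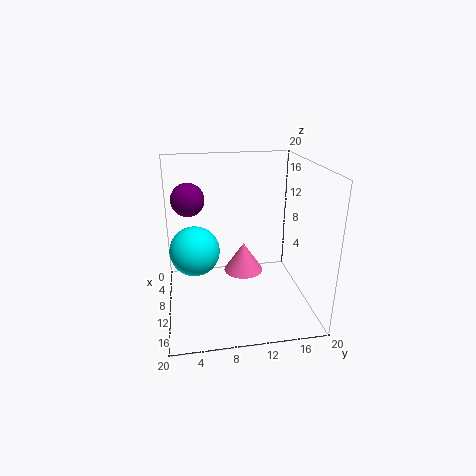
x_1 = 9, y_1 = 4, z_1 = 8, x_2 = 4, y_2 = 3.5, z_2 = 14, x_3 = 6.5, y_3 = 11.5, r_3 = 3, h_3 = 4.5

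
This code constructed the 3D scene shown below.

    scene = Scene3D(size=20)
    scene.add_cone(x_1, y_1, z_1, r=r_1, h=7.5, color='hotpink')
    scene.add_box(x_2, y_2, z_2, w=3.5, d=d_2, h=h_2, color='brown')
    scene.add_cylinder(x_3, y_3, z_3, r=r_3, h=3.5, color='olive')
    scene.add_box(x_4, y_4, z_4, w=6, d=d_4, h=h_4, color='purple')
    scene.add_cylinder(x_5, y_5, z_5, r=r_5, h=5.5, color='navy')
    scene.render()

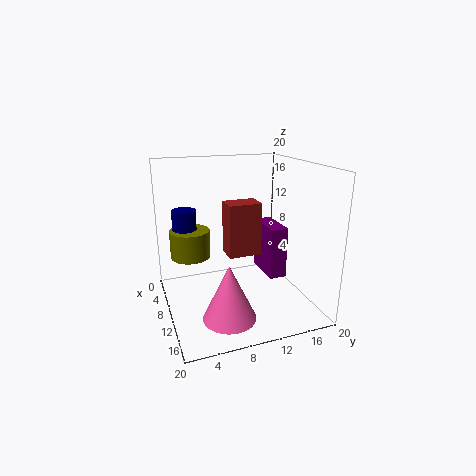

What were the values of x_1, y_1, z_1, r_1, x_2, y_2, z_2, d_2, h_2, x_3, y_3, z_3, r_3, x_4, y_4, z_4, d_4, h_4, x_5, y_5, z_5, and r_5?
x_1 = 15; y_1 = 7; z_1 = 1; r_1 = 3.5; x_2 = 4.5; y_2 = 9.5; z_2 = 6; d_2 = 5; h_2 = 8; x_3 = 11.5; y_3 = 3; z_3 = 9; r_3 = 2.5; x_4 = 5.5; y_4 = 14.5; z_4 = 3.5; d_4 = 2.5; h_4 = 7.5; x_5 = 11; y_5 = 2.5; z_5 = 9.5; r_5 = 1.5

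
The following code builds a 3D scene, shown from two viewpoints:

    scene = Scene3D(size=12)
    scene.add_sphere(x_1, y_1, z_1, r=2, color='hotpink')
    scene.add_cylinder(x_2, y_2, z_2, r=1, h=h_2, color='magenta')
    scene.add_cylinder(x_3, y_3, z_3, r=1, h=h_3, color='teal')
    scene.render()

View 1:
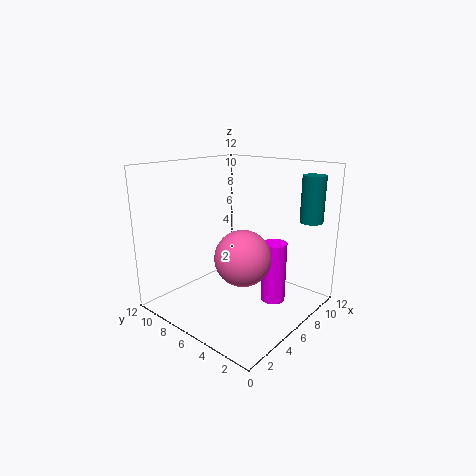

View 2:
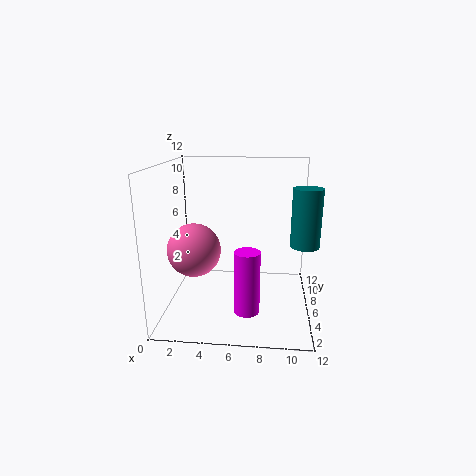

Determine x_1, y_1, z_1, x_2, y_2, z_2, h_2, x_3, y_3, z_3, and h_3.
x_1 = 3
y_1 = 3
z_1 = 6
x_2 = 7
y_2 = 3
z_2 = 1
h_2 = 5
x_3 = 11
y_3 = 2
z_3 = 7
h_3 = 4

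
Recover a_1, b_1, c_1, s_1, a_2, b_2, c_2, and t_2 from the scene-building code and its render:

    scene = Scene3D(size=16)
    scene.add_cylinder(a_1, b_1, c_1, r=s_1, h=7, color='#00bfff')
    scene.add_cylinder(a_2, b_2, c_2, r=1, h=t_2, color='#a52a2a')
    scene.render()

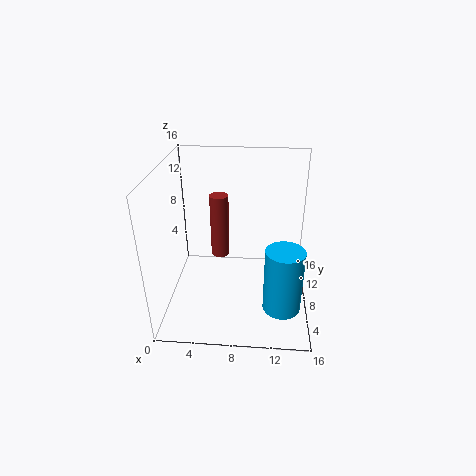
a_1 = 13, b_1 = 4, c_1 = 2, s_1 = 2, a_2 = 6, b_2 = 8, c_2 = 6, t_2 = 7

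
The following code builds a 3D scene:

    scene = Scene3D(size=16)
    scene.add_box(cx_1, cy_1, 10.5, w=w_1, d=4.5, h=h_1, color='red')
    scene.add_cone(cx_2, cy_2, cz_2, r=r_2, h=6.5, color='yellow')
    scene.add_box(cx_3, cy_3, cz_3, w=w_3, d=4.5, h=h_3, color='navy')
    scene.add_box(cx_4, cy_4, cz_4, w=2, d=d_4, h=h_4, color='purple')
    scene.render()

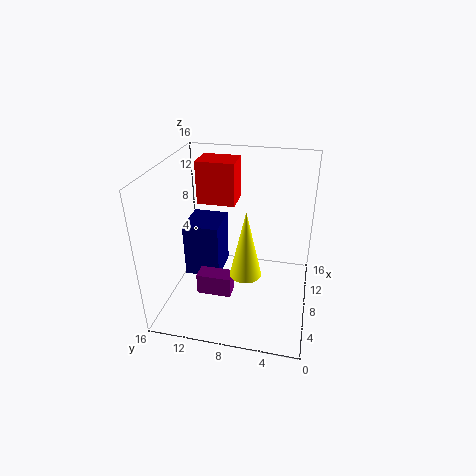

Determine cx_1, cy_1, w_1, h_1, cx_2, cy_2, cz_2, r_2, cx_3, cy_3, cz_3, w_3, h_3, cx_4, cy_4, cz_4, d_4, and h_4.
cx_1 = 10.5, cy_1 = 9, w_1 = 3.5, h_1 = 5, cx_2 = 2.5, cy_2 = 6, cz_2 = 7.5, r_2 = 1.5, cx_3 = 10, cy_3 = 11, cz_3 = 0.5, w_3 = 5, h_3 = 7, cx_4 = 6, cy_4 = 8.5, cz_4 = 1, d_4 = 4, h_4 = 2.5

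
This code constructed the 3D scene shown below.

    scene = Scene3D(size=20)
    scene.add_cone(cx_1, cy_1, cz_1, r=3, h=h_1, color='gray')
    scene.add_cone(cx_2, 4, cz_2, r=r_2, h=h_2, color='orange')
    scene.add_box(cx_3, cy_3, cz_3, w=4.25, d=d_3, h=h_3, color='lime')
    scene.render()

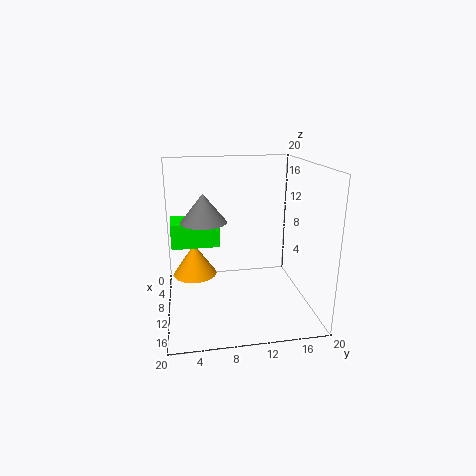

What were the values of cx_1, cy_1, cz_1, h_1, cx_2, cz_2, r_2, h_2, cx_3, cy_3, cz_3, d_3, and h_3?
cx_1 = 11.5; cy_1 = 5.25; cz_1 = 13; h_1 = 3.75; cx_2 = 6.25; cz_2 = 3.25; r_2 = 3.25; h_2 = 4.75; cx_3 = 8; cy_3 = 1; cz_3 = 9.75; d_3 = 6.25; h_3 = 3.25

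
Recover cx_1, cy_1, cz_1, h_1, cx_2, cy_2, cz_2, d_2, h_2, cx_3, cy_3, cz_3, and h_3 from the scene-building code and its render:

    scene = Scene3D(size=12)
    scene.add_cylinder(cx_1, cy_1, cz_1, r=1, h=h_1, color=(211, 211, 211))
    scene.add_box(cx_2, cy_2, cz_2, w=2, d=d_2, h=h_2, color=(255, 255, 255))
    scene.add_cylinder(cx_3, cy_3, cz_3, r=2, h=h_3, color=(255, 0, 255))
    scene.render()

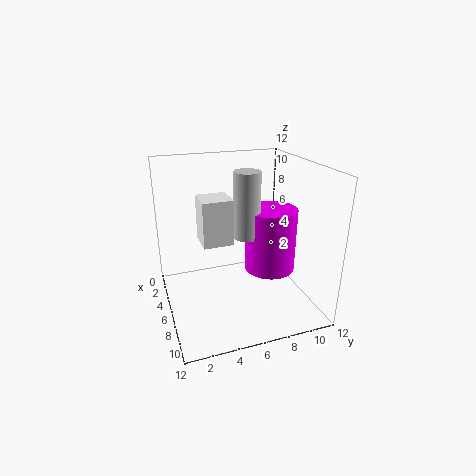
cx_1 = 8; cy_1 = 6; cz_1 = 7; h_1 = 5; cx_2 = 9; cy_2 = 2; cz_2 = 8; d_2 = 2; h_2 = 3; cx_3 = 8; cy_3 = 8; cz_3 = 4; h_3 = 5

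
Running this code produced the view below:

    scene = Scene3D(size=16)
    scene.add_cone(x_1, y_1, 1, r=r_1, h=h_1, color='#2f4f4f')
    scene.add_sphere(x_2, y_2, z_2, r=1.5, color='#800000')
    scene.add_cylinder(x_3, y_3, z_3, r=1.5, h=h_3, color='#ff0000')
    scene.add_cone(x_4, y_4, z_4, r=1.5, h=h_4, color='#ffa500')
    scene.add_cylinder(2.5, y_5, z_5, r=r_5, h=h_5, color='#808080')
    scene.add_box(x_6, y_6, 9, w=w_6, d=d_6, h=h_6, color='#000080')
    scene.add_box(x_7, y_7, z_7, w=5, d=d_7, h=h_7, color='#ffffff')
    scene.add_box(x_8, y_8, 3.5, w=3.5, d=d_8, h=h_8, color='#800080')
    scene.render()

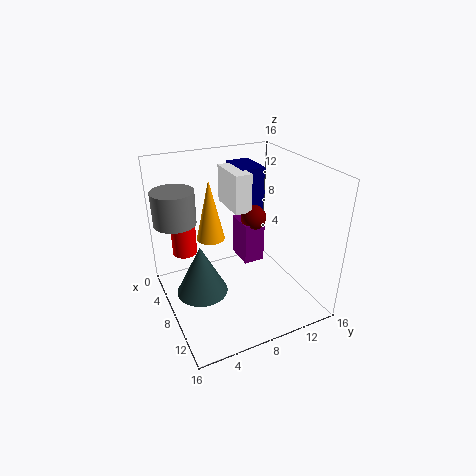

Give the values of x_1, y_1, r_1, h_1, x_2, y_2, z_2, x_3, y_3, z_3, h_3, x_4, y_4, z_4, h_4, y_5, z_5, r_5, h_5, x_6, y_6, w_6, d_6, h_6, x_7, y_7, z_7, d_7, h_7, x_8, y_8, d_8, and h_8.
x_1 = 6.5
y_1 = 4
r_1 = 3
h_1 = 6
x_2 = 6
y_2 = 11
z_2 = 9
x_3 = 2
y_3 = 3.5
z_3 = 4
h_3 = 7
x_4 = 7.5
y_4 = 5
z_4 = 8.5
h_4 = 6.5
y_5 = 2.5
z_5 = 8.5
r_5 = 2.5
h_5 = 4
x_6 = 0.5
y_6 = 10
w_6 = 4.5
d_6 = 3
h_6 = 5.5
x_7 = 1.5
y_7 = 8.5
z_7 = 10
d_7 = 2
h_7 = 4.5
x_8 = 3.5
y_8 = 9.5
d_8 = 2.5
h_8 = 5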